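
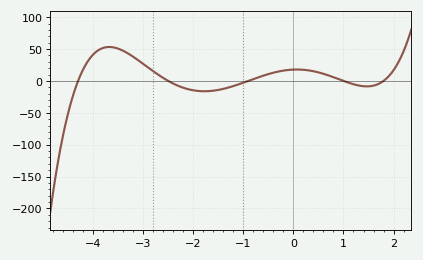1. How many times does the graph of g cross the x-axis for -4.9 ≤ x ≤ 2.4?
5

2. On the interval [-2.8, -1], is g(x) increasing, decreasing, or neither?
neither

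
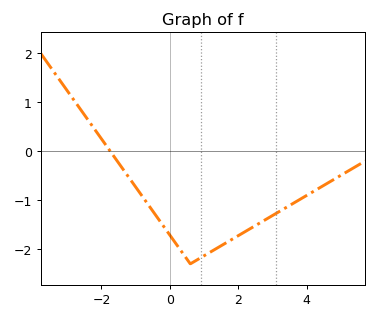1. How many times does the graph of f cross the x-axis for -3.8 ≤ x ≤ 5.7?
1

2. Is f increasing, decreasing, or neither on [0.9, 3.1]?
increasing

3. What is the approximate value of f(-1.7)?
-0.041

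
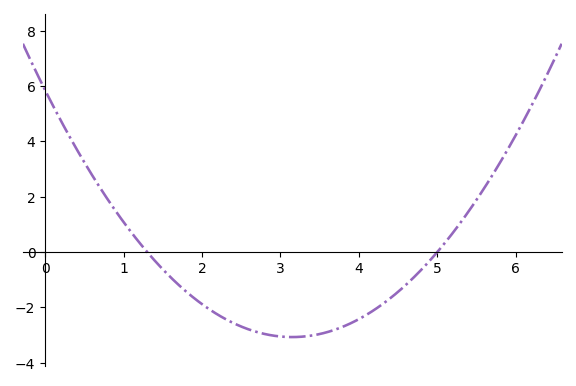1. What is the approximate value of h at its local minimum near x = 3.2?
-3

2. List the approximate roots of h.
1.3, 5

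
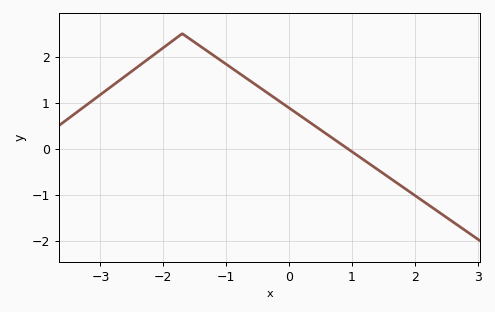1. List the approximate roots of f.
0.935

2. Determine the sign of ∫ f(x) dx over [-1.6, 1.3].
positive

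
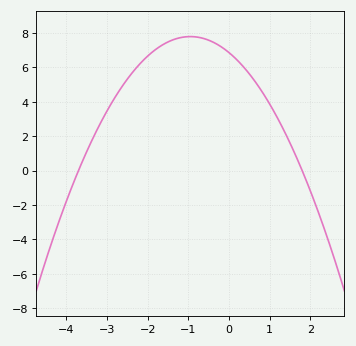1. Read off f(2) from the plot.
-1.17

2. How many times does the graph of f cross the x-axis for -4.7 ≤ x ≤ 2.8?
2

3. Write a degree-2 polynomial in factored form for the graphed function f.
y = -1.03(x + 3.7)(x - 1.8)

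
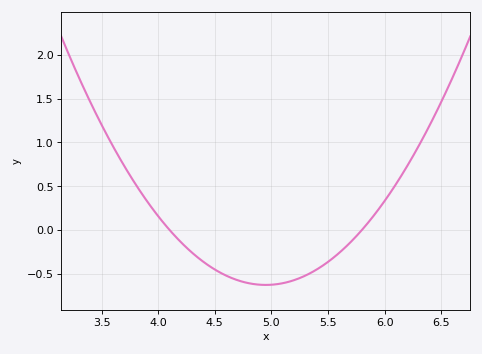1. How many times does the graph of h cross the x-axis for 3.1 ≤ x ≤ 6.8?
2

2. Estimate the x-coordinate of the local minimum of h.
4.95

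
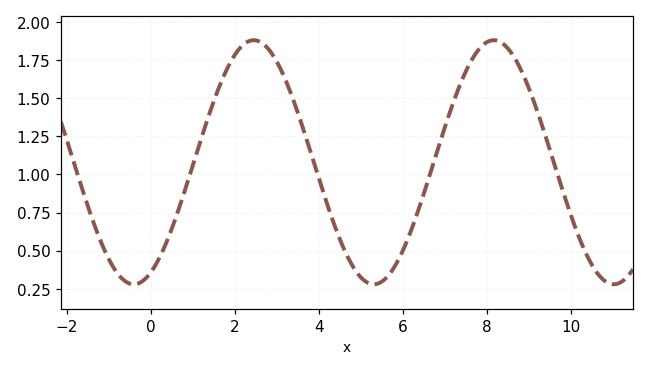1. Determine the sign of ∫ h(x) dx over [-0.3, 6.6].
positive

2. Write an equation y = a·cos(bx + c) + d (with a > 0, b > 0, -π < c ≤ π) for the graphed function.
y = 0.8cos(1.1x - 2.69) + 1.08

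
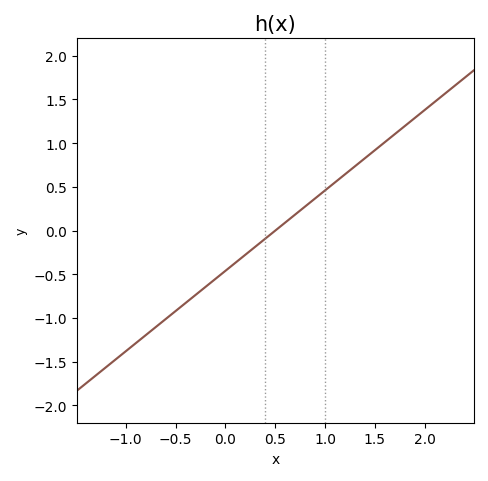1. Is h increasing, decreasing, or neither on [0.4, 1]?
increasing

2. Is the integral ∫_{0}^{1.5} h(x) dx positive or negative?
positive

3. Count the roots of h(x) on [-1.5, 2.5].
1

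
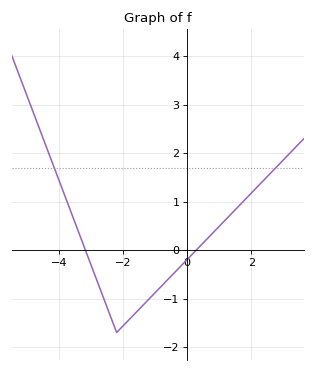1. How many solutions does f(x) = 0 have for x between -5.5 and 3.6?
2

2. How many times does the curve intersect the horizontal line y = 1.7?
2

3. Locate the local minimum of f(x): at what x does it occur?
-2.2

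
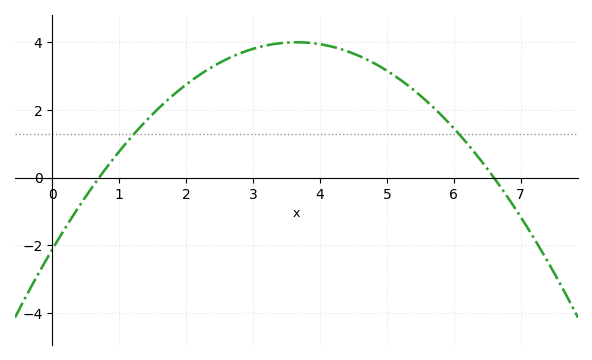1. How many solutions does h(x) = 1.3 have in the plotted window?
2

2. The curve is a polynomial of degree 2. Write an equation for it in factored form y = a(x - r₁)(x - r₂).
y = -0.46(x - 0.7)(x - 6.6)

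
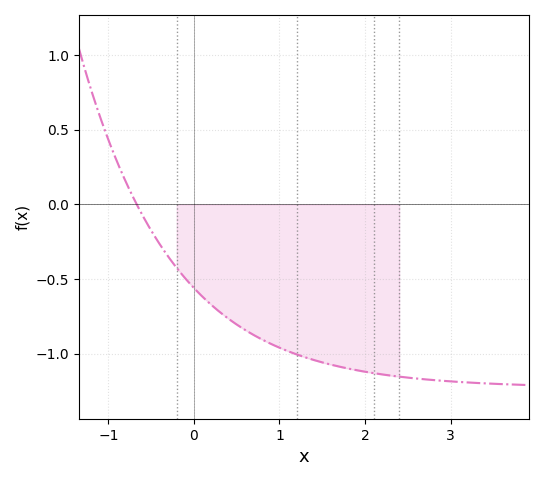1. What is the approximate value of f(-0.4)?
-0.25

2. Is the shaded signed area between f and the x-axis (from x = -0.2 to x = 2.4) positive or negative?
negative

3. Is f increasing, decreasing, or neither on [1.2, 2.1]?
decreasing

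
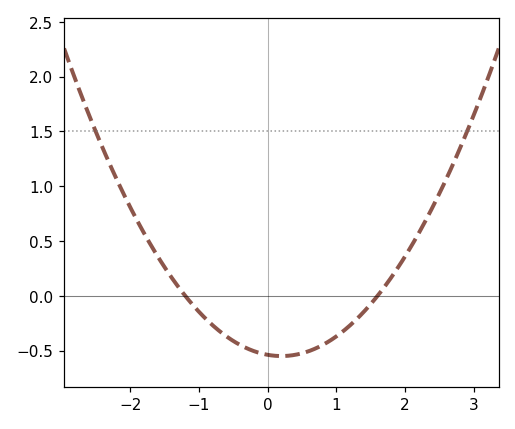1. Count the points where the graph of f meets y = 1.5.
2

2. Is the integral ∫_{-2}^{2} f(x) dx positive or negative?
negative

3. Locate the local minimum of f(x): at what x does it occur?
0.2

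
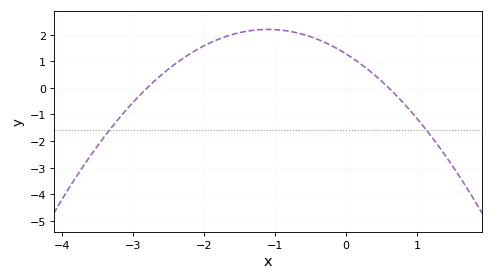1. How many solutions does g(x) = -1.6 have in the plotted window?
2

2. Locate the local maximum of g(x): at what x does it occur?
-1.1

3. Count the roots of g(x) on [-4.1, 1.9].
2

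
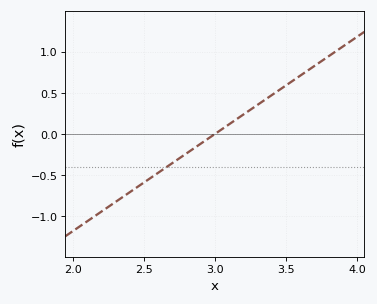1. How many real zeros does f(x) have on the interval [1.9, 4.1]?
1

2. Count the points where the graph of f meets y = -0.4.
1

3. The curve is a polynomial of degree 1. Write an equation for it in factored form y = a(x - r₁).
y = 1.18(x - 3)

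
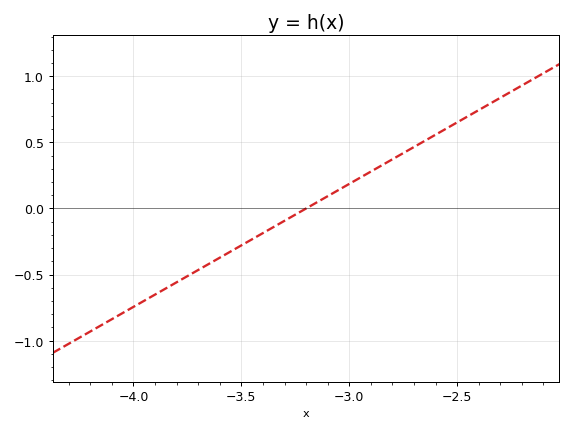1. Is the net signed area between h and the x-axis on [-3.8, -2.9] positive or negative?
negative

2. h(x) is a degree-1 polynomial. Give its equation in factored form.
y = 0.93(x + 3.2)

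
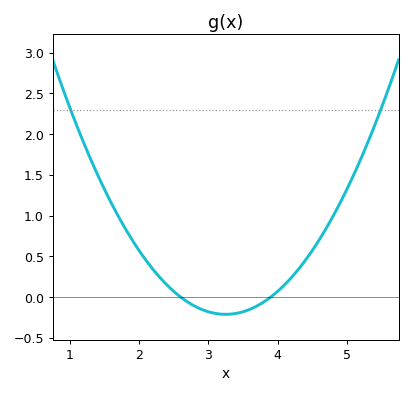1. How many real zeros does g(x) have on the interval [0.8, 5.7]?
2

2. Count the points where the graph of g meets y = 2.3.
2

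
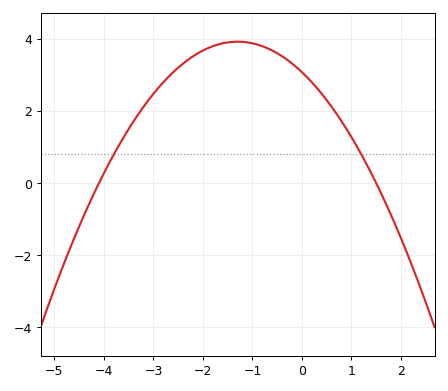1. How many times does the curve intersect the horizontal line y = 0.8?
2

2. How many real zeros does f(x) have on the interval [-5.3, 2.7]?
2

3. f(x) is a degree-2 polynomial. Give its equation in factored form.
y = -0.5(x + 4.1)(x - 1.5)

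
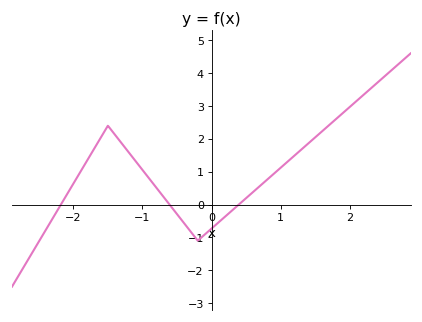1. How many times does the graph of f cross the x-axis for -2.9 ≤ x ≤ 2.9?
3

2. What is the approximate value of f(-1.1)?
1.32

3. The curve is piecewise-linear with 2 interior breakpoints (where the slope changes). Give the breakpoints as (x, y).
(-1.5, 2.4); (-0.2, -1.1)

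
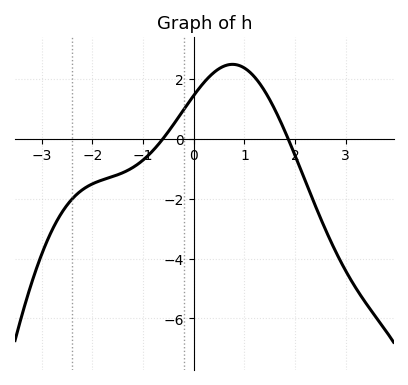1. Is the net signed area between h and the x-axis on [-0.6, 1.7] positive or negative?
positive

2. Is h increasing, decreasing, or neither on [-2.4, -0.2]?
increasing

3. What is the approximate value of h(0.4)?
2.22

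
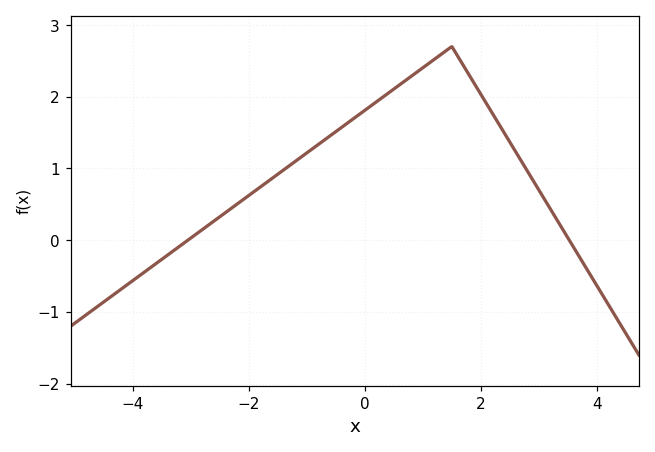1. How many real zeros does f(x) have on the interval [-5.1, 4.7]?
2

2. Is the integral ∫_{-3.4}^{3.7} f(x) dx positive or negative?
positive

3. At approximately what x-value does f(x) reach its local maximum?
1.6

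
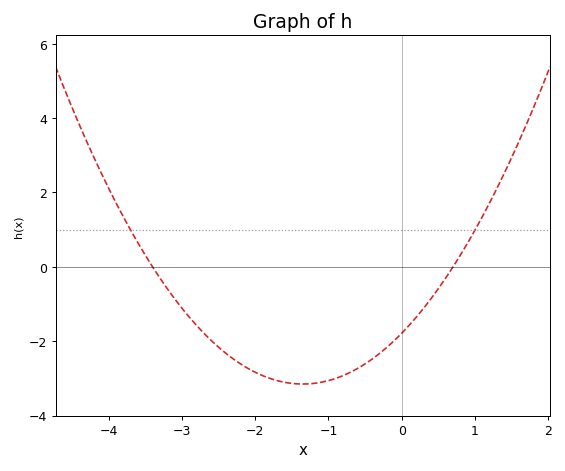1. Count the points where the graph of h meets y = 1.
2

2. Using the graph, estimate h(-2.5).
-2.2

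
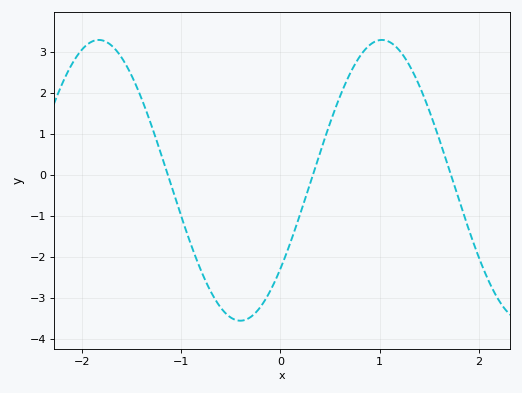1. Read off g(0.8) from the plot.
2.9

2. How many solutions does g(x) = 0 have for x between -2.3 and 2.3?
3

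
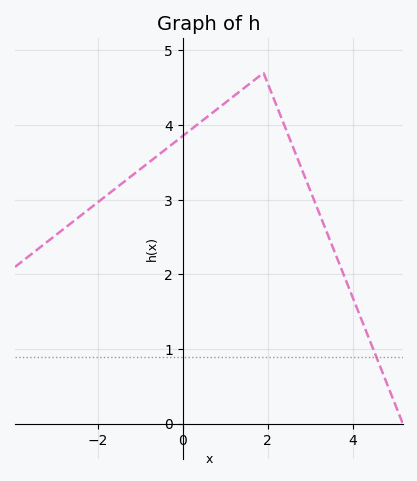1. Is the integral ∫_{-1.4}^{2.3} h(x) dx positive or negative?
positive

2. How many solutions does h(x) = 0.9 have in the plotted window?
1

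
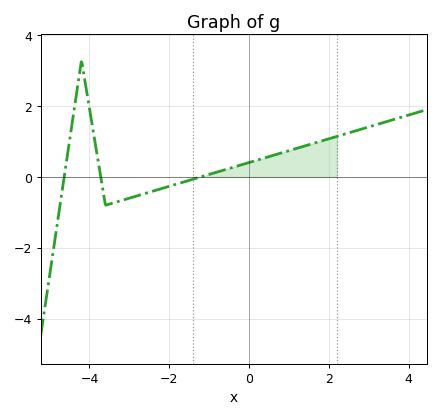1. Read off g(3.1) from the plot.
1.4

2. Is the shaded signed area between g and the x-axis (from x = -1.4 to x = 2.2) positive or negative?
positive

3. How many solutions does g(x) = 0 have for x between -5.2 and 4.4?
3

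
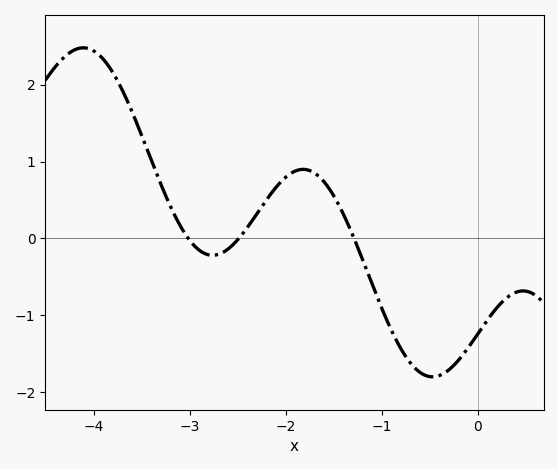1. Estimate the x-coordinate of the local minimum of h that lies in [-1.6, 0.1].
-0.473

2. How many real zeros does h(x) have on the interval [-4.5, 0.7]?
3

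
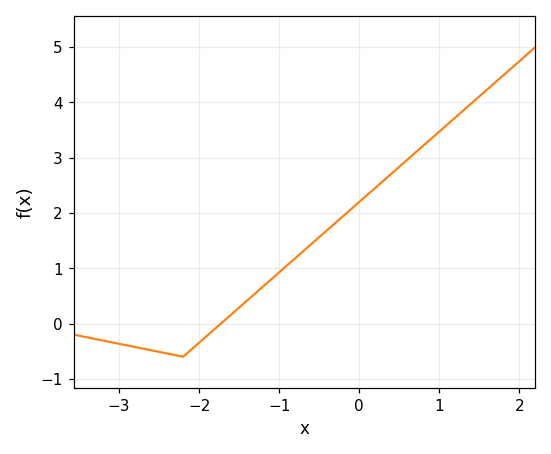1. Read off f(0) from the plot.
2.2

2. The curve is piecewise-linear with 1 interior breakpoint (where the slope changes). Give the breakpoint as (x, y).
(-2.2, -0.6)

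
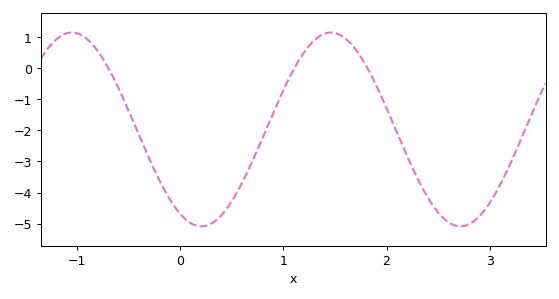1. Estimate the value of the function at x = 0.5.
-4.3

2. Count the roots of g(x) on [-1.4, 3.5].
3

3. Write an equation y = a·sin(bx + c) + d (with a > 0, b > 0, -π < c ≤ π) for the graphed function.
y = 3.12sin(2.5x - 2.1) - 1.97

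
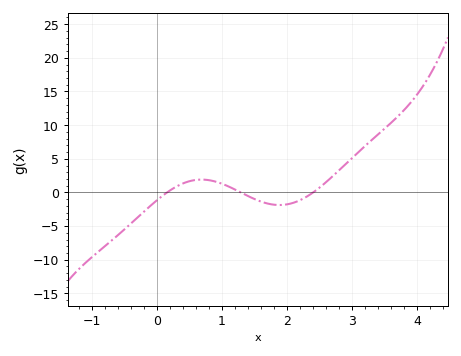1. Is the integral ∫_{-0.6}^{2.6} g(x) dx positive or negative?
negative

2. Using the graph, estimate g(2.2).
-1.14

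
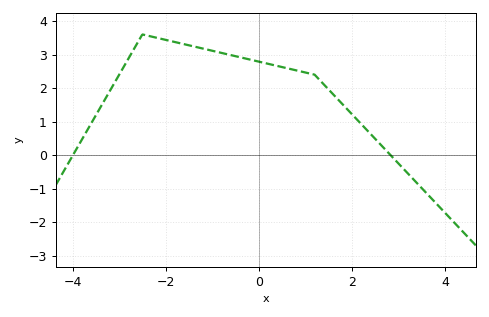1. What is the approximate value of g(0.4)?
2.7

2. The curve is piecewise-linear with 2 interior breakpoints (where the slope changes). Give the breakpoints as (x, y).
(-2.5, 3.6); (1.2, 2.4)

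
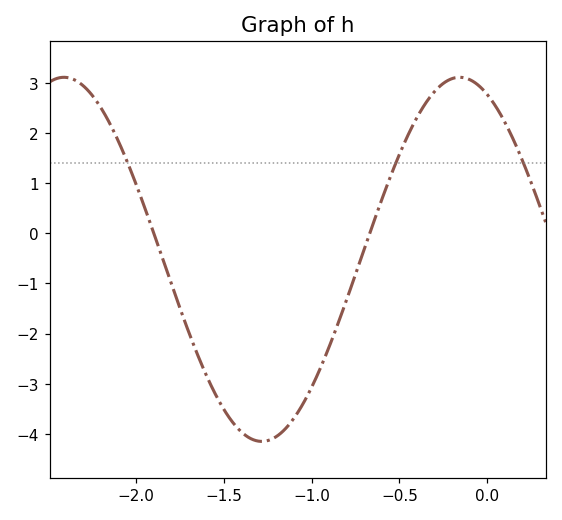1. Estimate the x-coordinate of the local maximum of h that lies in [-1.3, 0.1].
-0.15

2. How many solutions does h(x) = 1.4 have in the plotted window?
3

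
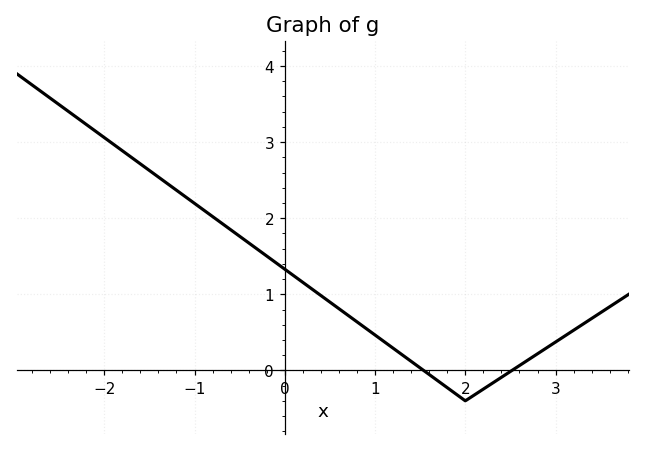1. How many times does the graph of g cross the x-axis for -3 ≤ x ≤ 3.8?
2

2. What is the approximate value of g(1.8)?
-0.2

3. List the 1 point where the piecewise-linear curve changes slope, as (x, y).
(2, -0.4)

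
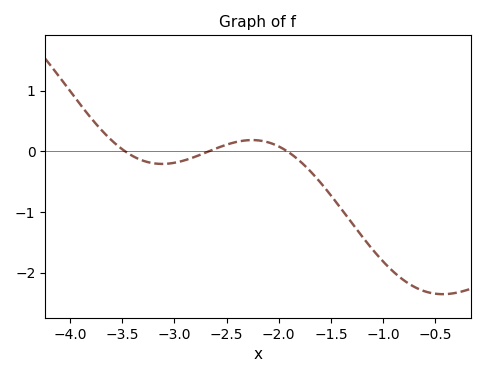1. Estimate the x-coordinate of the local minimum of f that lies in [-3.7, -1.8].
-3.12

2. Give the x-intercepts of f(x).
-3.47, -2.67, -1.92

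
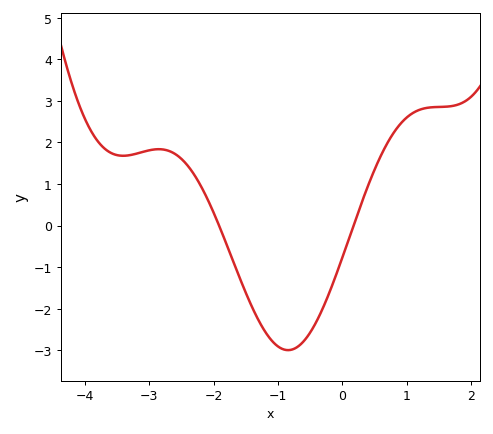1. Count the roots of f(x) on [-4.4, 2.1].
2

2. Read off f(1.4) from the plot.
2.85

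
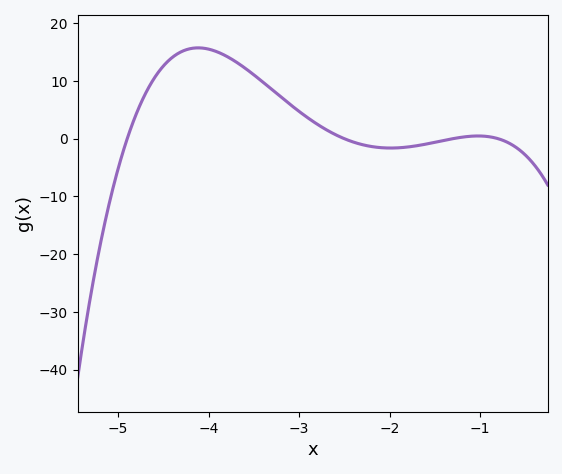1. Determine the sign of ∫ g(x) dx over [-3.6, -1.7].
positive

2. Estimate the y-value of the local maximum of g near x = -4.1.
16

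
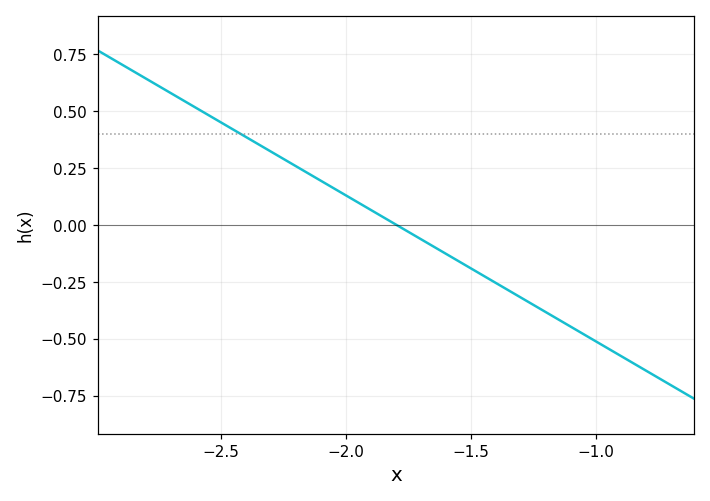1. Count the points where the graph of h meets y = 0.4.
1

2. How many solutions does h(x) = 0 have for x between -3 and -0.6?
1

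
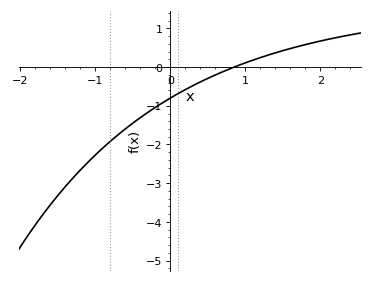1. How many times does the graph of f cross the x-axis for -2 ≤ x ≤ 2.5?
1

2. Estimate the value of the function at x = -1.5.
-3.32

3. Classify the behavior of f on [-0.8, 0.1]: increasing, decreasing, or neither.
increasing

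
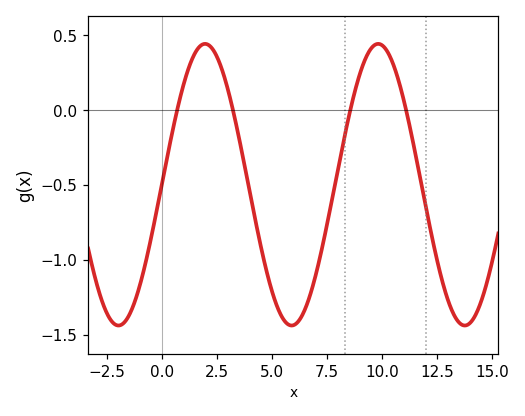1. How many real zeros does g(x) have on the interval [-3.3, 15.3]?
4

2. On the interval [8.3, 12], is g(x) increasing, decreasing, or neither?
neither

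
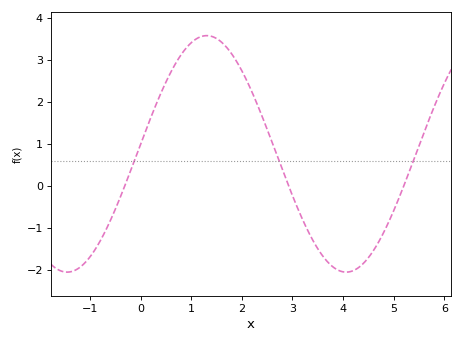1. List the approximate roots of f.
-0.314, 2.93, 5.2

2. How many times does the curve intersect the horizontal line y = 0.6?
3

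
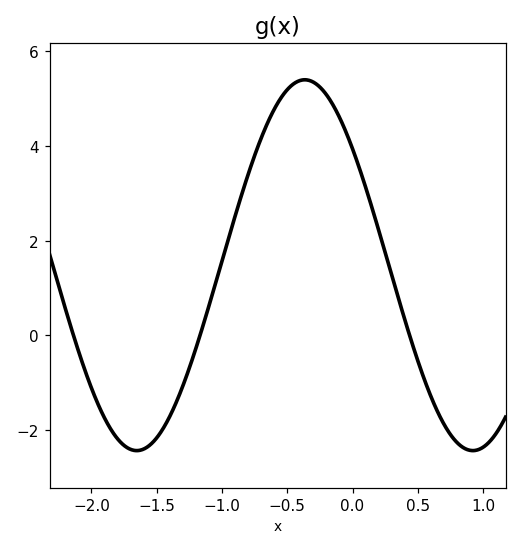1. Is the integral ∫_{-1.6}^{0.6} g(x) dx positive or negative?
positive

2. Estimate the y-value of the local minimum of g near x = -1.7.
-2.43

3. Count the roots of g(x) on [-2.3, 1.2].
3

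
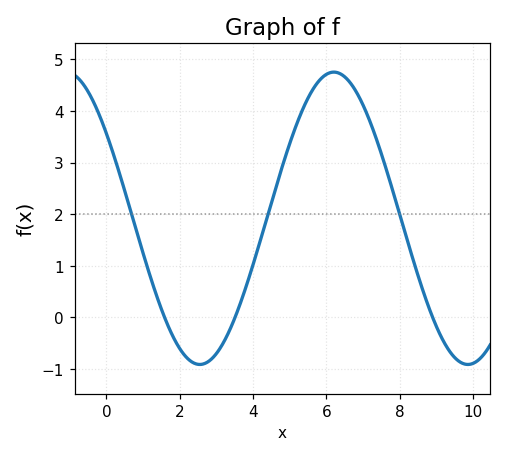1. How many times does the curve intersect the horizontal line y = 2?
3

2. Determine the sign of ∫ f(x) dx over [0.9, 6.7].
positive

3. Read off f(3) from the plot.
-0.698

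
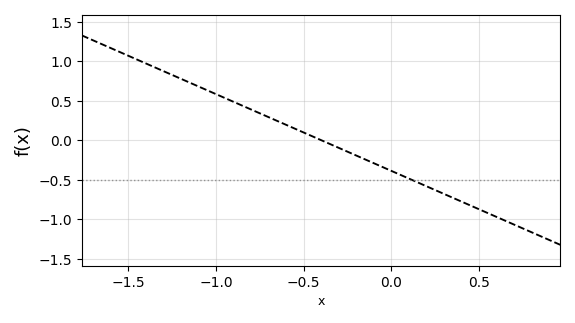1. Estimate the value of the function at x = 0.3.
-0.7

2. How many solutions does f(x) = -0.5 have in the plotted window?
1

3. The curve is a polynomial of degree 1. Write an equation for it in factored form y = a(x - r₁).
y = -0.97(x + 0.4)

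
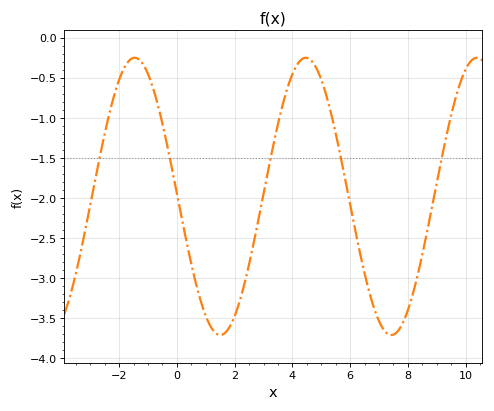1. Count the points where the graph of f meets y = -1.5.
5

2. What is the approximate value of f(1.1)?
-3.55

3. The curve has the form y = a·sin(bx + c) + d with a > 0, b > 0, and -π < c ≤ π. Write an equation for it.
y = 1.73sin(1.1x + 3.1) - 1.98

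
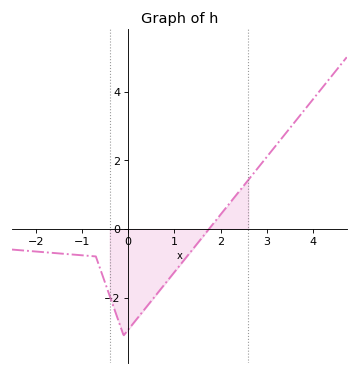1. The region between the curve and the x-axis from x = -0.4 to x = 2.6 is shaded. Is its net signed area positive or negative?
negative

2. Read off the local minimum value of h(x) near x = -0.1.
-3.1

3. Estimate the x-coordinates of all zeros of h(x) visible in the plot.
1.75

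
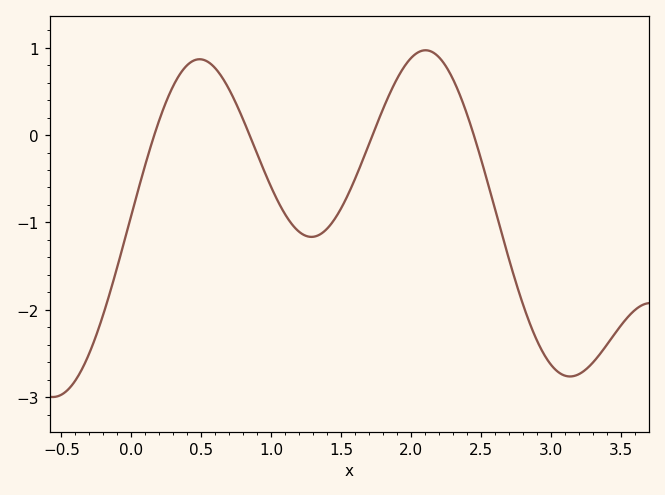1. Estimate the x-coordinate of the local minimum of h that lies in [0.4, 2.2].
1.3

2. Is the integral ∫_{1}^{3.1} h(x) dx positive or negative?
negative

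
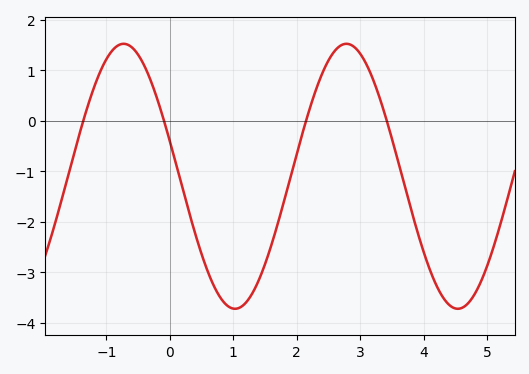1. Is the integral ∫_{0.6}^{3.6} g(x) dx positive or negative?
negative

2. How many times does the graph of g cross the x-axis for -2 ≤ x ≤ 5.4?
4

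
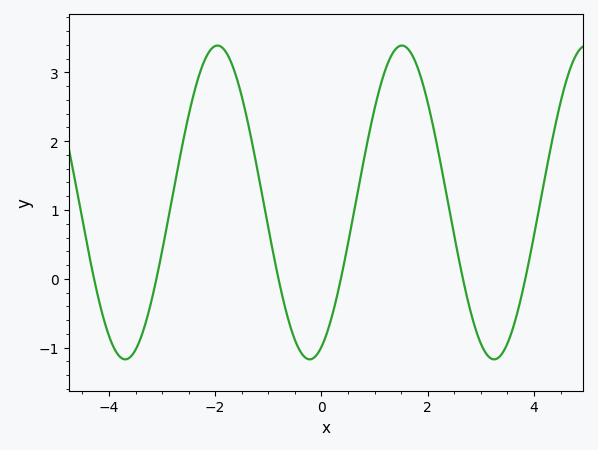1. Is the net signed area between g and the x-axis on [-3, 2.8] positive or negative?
positive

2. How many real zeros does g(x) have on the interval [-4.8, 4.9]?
6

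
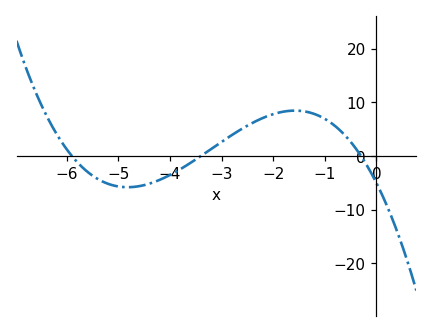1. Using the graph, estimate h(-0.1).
-3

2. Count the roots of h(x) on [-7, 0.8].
3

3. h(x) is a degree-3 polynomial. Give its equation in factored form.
y = -0.84(x + 5.9)(x + 3.4)(x + 0.3)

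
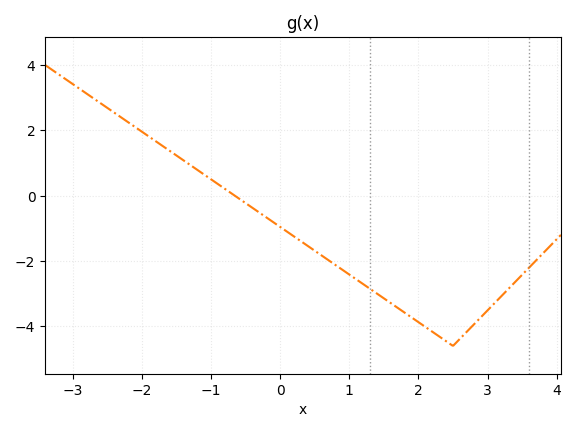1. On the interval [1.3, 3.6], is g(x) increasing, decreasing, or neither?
neither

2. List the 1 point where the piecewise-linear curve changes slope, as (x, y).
(2.5, -4.6)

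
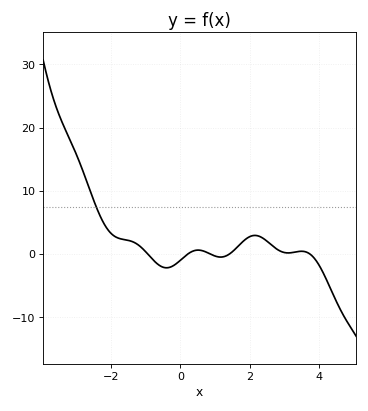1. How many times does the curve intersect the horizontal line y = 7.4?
1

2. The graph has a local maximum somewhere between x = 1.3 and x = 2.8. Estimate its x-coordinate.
2.15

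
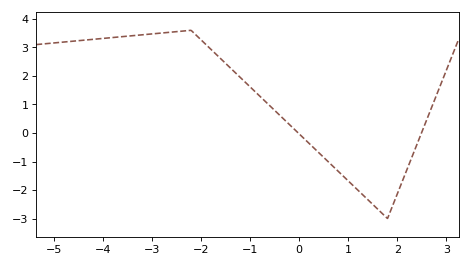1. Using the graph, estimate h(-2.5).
3.6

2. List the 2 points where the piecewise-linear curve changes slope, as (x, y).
(-2.2, 3.6); (1.8, -3)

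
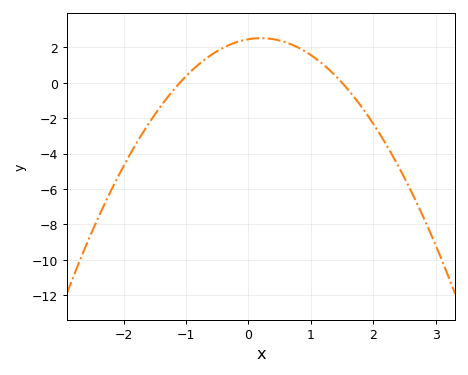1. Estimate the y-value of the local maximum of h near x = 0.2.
2.52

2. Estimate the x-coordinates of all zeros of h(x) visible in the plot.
-1.1, 1.5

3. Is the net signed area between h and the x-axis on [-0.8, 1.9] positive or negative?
positive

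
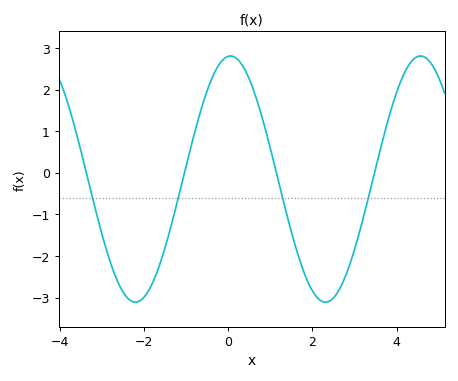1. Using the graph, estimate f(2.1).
-2.98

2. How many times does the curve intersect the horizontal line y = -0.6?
4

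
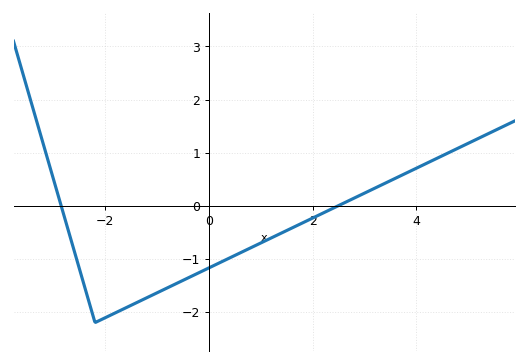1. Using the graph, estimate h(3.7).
0.566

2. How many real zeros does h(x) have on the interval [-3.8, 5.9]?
2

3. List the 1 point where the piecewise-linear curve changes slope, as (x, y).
(-2.2, -2.2)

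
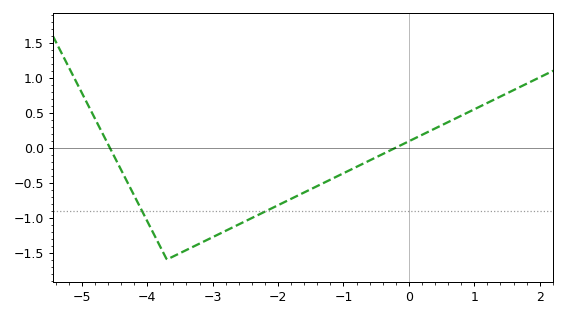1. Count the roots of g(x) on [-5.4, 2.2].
2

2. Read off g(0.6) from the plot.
0.366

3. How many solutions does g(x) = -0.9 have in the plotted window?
2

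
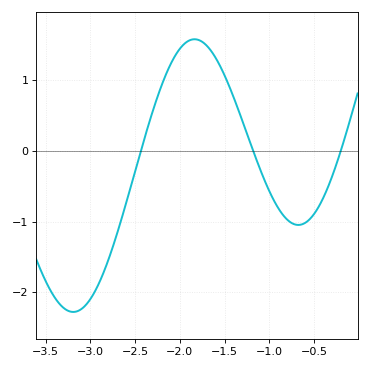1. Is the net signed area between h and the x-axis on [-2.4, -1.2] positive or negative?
positive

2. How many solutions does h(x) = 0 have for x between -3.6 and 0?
3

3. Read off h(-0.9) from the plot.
-0.812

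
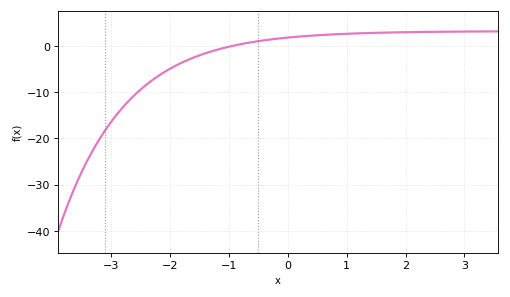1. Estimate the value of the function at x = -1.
0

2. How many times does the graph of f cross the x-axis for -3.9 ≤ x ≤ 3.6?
1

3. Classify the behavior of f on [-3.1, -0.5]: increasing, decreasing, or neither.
increasing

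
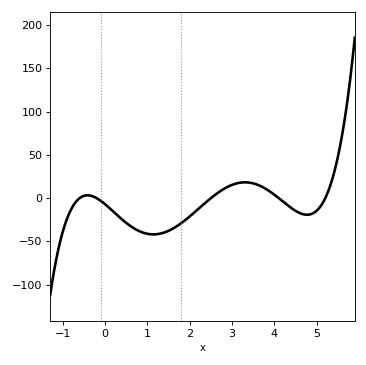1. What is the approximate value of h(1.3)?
-40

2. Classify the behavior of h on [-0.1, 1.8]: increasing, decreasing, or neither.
neither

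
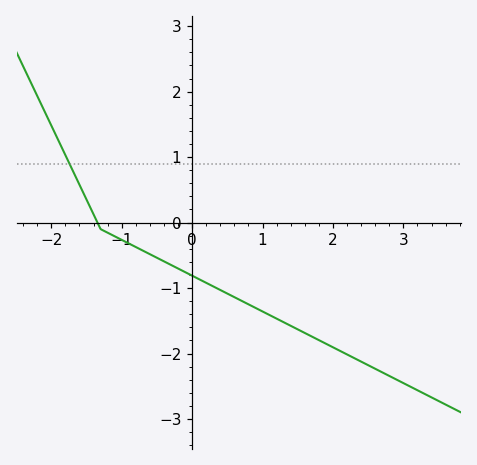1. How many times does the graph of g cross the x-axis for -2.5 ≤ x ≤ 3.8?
1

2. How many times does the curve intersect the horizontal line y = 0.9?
1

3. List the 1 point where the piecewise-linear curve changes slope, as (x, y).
(-1.3, -0.1)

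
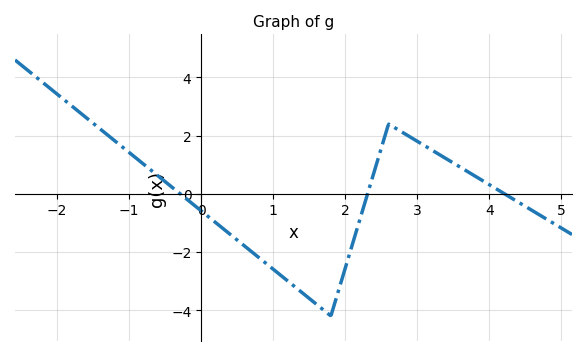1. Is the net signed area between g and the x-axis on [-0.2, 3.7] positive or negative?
negative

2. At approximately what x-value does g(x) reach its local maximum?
2.6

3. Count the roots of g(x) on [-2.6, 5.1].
3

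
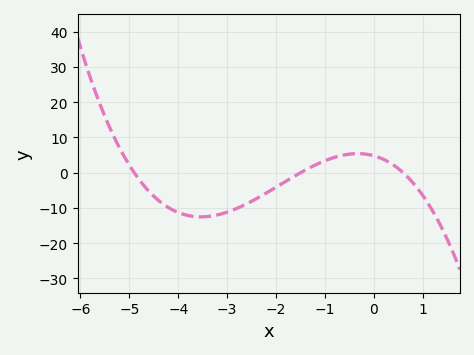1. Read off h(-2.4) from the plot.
-7.36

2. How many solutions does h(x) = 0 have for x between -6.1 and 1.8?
3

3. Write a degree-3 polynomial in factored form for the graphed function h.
y = -1.09(x + 4.9)(x + 1.5)(x - 0.6)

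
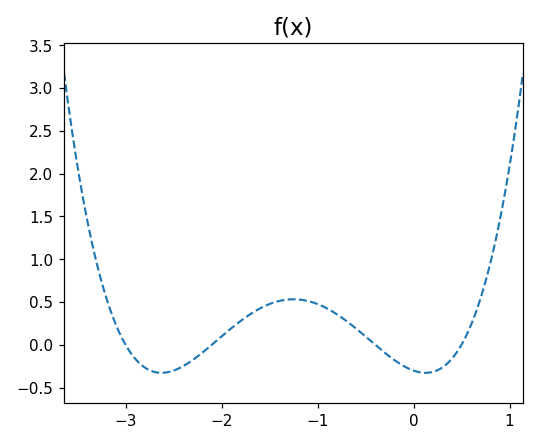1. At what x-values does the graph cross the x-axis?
-3, -2.1, -0.4, 0.5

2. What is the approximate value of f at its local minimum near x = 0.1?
-0.35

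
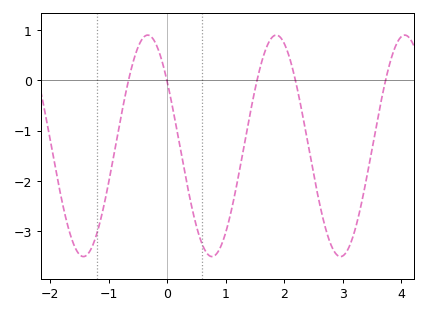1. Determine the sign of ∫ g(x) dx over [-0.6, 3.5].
negative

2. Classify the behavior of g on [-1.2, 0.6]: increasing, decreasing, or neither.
neither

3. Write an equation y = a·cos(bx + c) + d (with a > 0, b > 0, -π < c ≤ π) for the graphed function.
y = 2.2cos(2.86x + 0.95) - 1.3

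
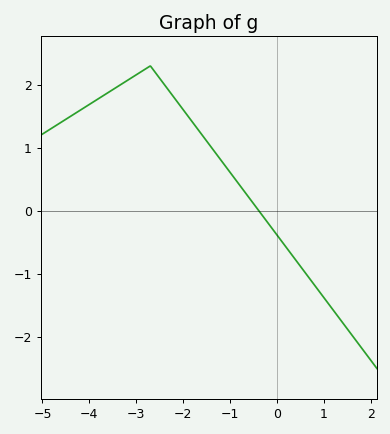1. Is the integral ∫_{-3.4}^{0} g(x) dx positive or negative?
positive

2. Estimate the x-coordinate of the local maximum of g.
-2.7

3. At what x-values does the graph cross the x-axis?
-0.4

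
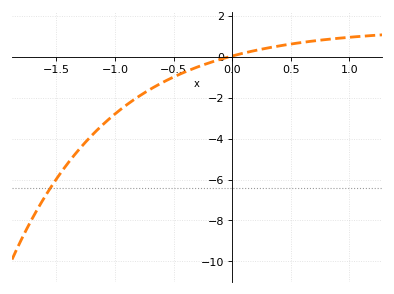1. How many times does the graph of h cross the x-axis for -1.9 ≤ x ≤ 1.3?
1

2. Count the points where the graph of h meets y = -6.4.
1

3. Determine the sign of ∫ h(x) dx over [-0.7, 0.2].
negative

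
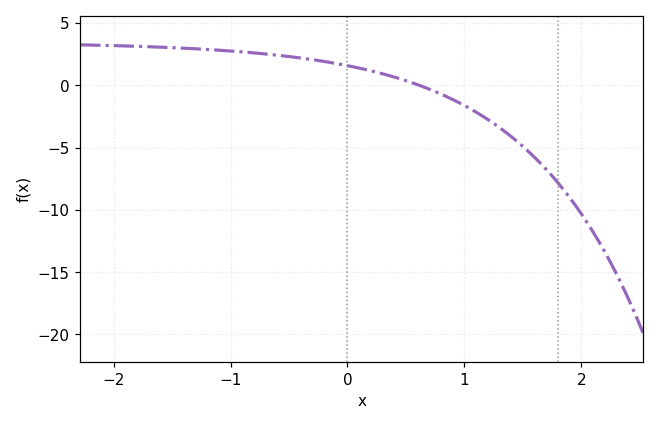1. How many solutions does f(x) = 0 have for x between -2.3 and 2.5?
1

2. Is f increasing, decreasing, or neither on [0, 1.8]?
decreasing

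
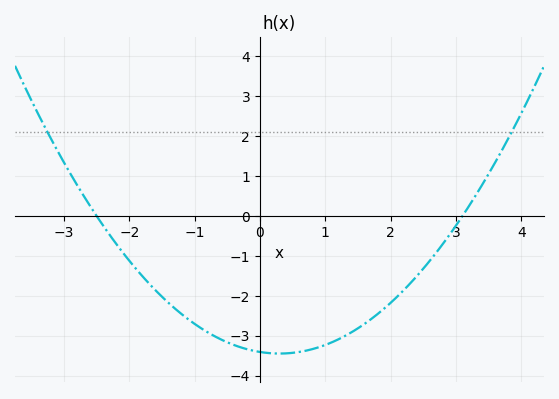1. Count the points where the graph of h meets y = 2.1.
2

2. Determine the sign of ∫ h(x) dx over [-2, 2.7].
negative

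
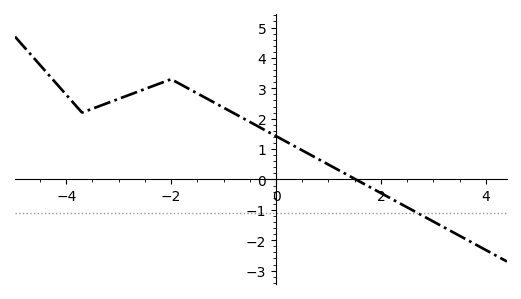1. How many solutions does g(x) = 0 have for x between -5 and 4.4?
1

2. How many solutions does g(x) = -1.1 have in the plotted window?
1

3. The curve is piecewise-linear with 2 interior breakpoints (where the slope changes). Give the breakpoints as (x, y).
(-3.7, 2.2); (-2, 3.3)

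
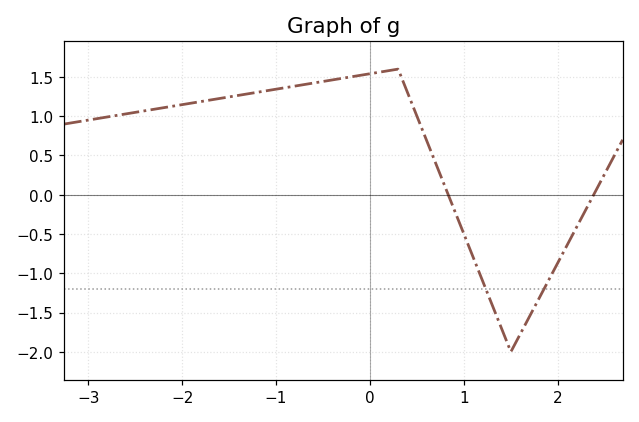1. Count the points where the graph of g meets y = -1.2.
2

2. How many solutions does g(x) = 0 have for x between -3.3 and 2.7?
2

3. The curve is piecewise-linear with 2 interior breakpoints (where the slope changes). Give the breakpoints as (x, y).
(0.3, 1.6); (1.5, -2)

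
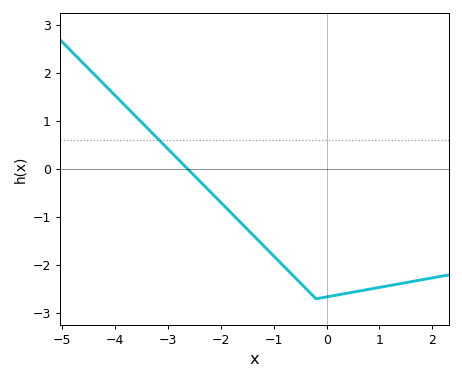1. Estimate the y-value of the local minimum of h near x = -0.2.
-2.7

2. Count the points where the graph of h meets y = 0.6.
1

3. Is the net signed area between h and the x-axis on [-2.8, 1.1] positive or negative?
negative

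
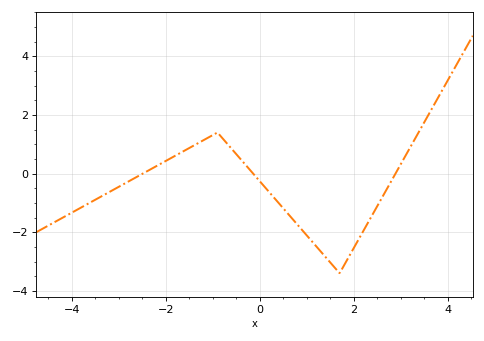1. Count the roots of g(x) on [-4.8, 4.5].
3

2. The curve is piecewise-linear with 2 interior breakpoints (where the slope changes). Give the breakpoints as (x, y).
(-0.9, 1.4); (1.7, -3.4)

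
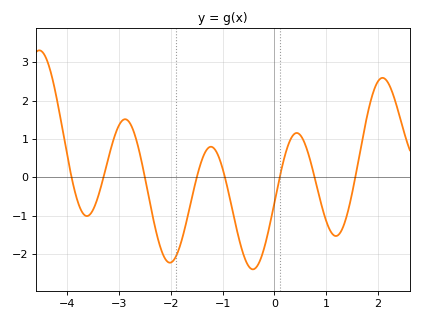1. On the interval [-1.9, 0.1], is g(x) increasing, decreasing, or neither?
neither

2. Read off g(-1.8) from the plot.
-1.7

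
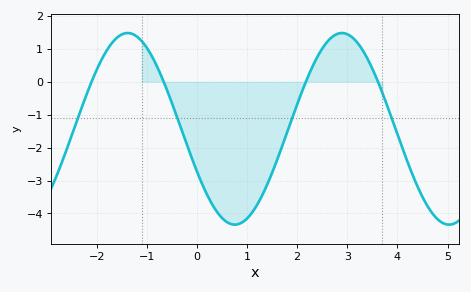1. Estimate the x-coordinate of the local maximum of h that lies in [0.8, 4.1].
2.8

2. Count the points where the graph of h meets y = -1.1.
4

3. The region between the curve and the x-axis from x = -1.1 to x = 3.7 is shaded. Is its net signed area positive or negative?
negative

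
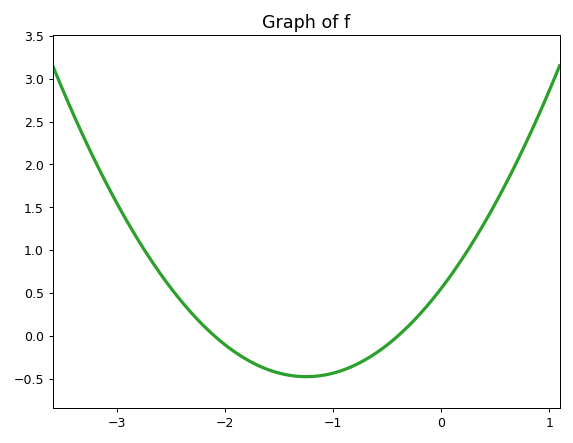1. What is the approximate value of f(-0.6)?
-0.2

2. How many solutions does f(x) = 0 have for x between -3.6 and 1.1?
2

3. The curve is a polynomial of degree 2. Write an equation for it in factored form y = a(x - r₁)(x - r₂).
y = 0.66(x + 2.1)(x + 0.4)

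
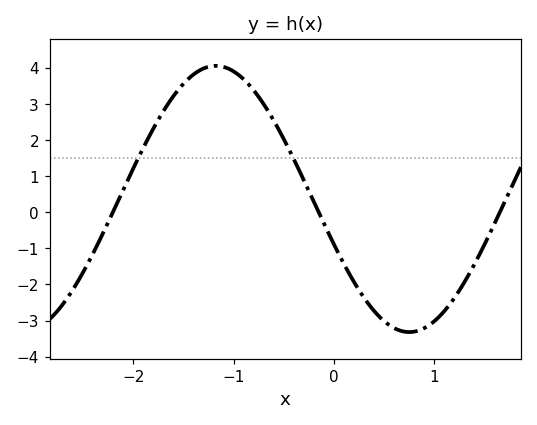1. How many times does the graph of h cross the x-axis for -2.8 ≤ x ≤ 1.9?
3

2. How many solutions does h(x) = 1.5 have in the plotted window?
2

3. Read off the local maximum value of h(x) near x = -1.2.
4.06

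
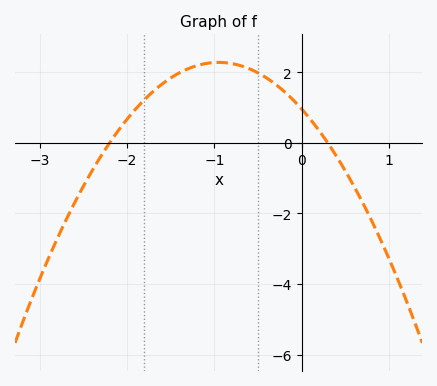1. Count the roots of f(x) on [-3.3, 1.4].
2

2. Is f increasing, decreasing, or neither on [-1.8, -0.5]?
neither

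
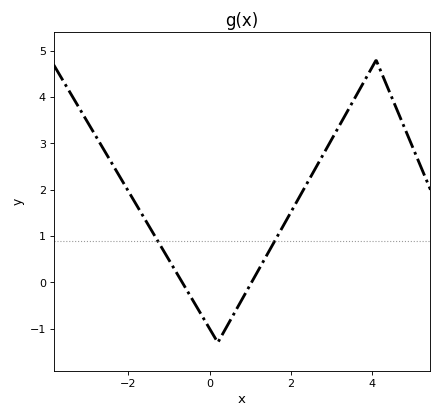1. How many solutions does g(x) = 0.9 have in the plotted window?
2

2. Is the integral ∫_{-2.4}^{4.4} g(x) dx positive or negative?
positive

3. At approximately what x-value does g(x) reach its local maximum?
4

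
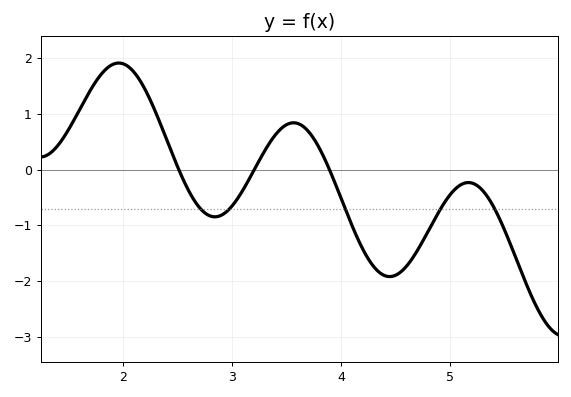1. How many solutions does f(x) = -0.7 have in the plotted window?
5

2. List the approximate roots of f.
2.5, 3.2, 3.9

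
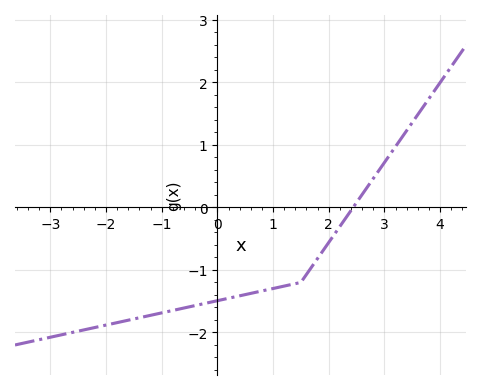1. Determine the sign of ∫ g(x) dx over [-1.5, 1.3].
negative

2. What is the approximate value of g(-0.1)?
-1.5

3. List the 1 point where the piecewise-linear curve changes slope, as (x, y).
(1.5, -1.2)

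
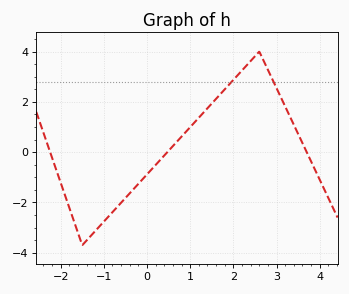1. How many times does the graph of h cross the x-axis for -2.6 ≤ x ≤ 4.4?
3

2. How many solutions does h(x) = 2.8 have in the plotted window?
2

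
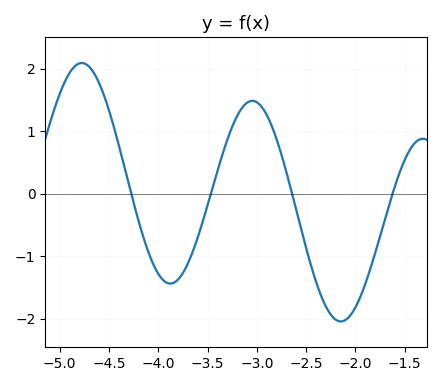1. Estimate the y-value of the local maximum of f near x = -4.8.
2.1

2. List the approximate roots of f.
-4.3, -3.5, -2.6, -1.6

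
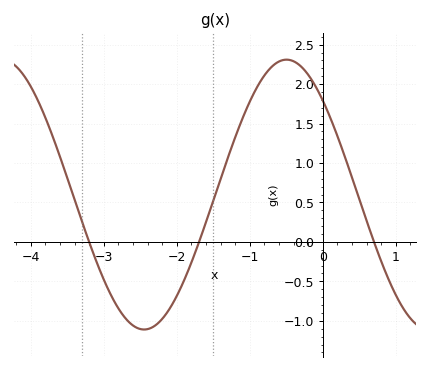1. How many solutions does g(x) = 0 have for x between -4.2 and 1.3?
3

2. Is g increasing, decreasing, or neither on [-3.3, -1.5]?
neither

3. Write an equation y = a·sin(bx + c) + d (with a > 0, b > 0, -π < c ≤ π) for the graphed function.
y = 1.71sin(1.6x + 2.4) + 0.6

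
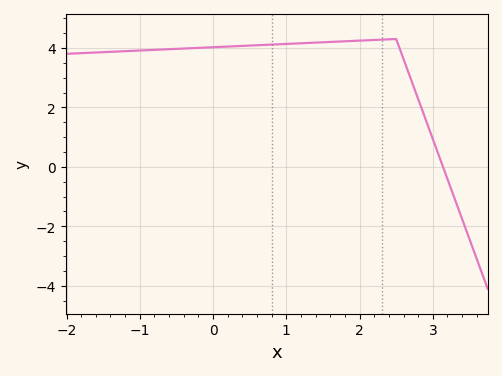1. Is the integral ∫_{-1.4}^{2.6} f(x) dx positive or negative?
positive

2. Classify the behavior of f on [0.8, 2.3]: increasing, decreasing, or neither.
increasing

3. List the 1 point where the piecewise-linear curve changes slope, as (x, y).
(2.5, 4.3)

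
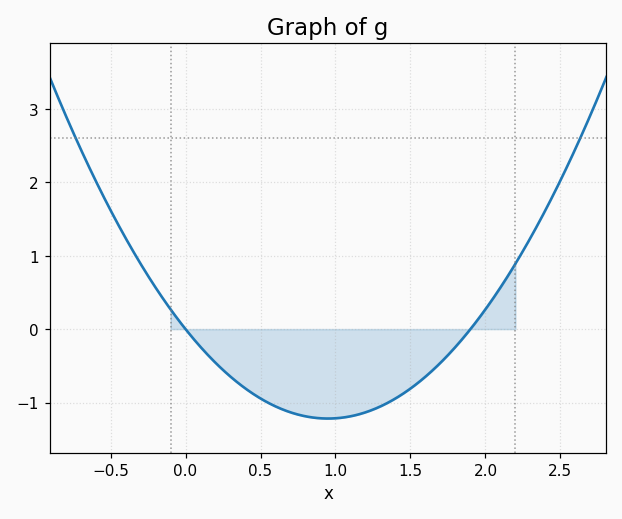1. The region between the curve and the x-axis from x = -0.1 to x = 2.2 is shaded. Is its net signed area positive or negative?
negative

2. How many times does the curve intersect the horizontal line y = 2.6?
2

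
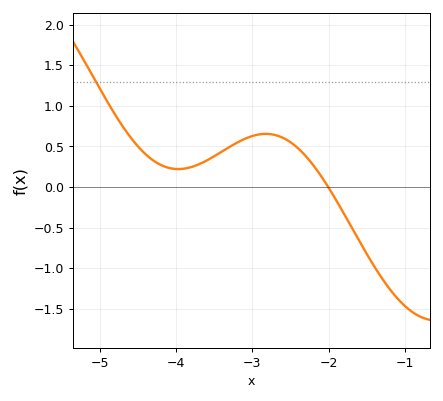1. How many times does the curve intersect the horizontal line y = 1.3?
1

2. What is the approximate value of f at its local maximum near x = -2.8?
0.655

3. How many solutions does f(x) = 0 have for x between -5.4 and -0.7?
1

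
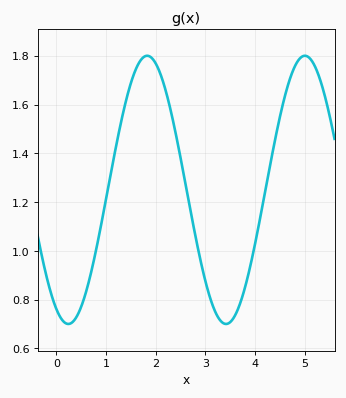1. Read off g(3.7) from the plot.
0.785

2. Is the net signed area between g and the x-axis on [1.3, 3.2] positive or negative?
positive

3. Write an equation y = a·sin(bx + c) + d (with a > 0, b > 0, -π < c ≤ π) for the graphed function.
y = 0.55sin(1.98x - 2.05) + 1.25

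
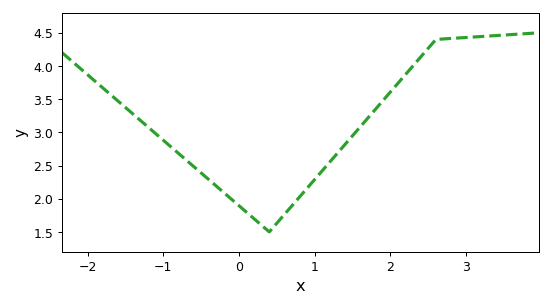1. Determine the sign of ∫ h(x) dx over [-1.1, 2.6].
positive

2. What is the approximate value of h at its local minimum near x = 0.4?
1.5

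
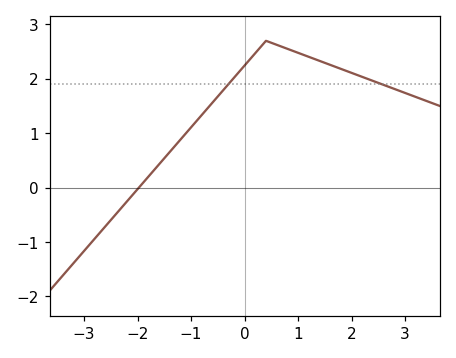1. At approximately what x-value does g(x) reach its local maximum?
0.401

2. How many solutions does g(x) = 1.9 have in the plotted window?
2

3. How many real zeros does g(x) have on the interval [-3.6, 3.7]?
1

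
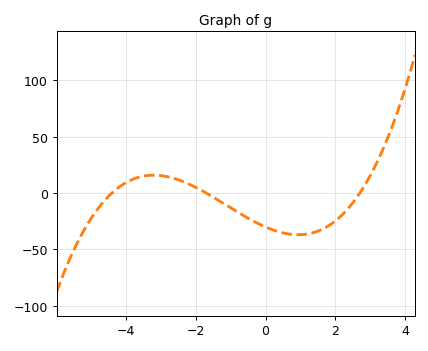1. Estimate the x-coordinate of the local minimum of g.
0.936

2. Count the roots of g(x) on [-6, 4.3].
3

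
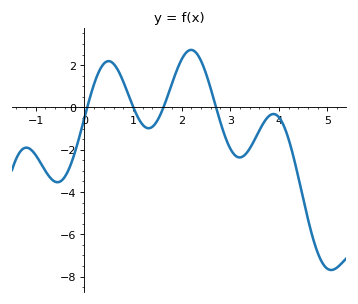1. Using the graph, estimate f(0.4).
2.06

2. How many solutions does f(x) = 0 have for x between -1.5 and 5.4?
4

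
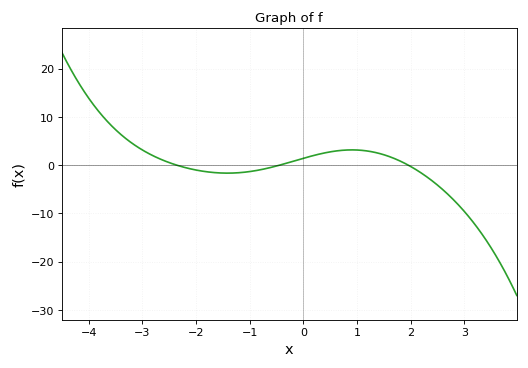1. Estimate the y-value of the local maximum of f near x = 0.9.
3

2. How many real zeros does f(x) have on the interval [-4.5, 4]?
3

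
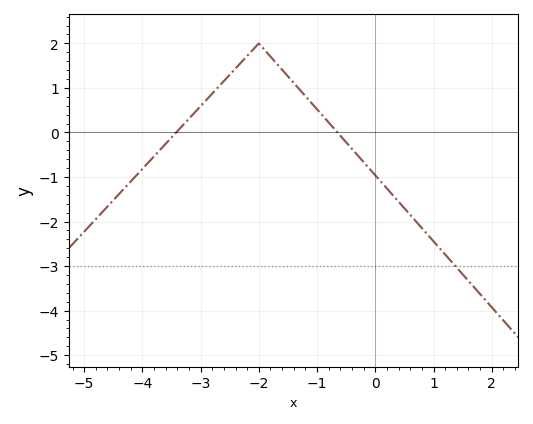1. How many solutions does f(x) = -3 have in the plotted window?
1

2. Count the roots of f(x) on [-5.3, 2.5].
2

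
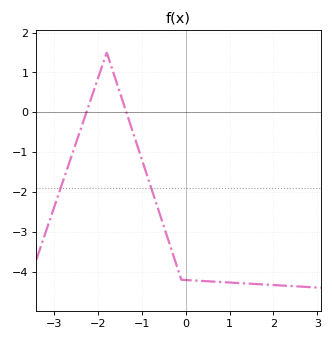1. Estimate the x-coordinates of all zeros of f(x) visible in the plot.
-2.3, -1.4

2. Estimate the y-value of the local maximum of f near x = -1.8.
1.5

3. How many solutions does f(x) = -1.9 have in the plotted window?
2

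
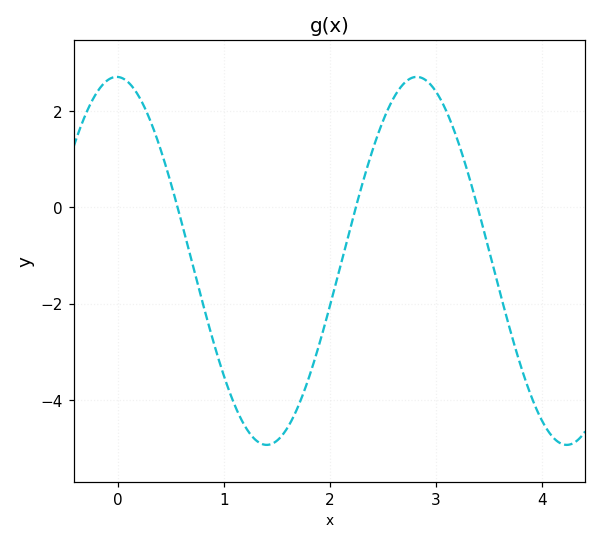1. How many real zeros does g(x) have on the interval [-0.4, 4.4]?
3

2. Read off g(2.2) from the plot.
-0.4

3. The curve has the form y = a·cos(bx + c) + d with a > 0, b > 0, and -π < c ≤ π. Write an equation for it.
y = 3.82cos(2.2x + 0.03) - 1.11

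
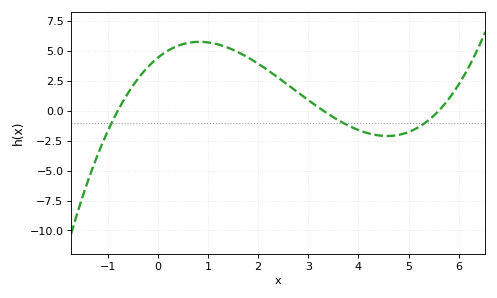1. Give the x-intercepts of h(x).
-0.8, 3.2, 5.6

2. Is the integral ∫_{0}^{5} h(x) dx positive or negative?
positive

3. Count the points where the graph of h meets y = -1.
3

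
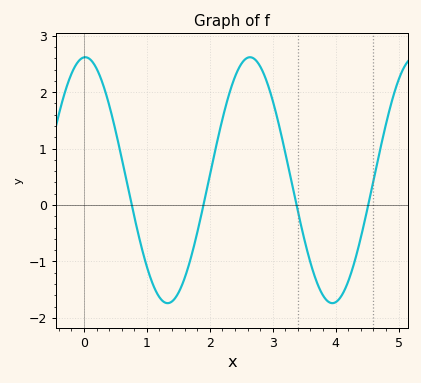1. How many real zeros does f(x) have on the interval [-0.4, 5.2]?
4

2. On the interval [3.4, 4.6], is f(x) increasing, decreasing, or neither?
neither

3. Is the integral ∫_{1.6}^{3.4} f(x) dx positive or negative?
positive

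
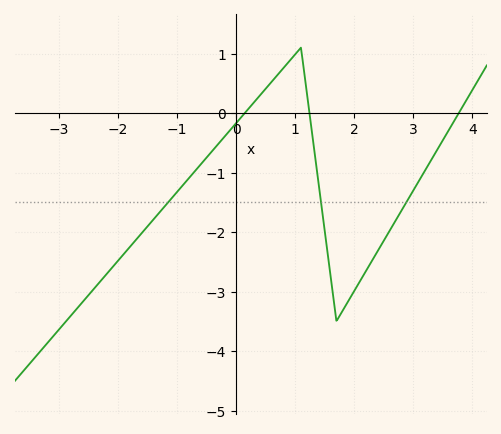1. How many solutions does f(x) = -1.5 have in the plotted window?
3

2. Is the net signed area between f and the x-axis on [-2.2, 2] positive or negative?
negative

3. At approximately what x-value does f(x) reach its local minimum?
1.8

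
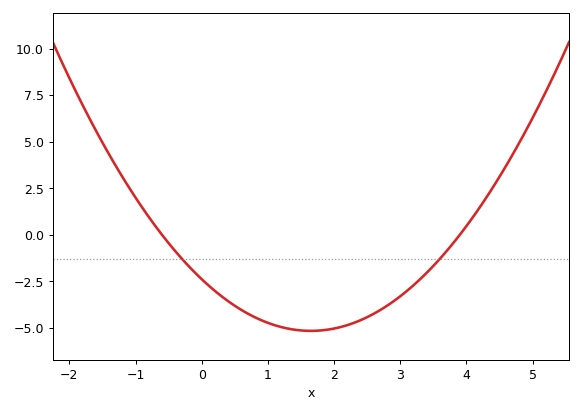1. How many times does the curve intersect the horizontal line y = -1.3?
2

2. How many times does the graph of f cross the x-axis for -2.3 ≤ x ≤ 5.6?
2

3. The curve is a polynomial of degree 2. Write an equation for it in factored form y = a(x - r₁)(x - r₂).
y = 1.02(x + 0.6)(x - 3.9)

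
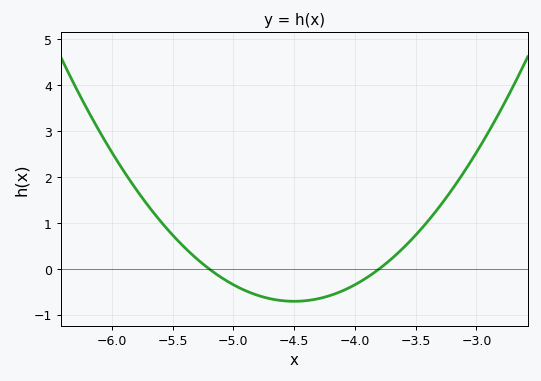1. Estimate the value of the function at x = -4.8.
-0.576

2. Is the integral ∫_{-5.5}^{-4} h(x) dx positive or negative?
negative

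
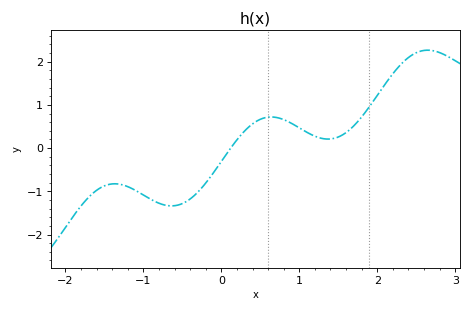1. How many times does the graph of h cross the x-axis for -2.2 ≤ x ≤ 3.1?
1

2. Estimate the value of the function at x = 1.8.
0.7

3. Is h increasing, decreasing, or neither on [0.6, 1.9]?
neither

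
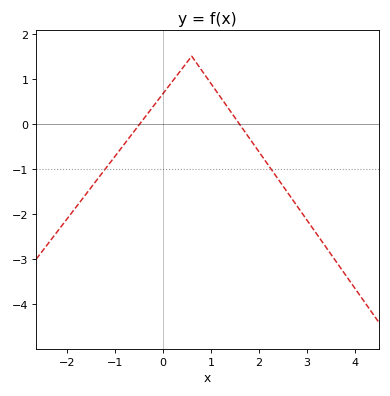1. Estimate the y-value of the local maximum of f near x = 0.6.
1.5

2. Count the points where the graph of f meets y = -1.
2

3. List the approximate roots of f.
-0.5, 1.6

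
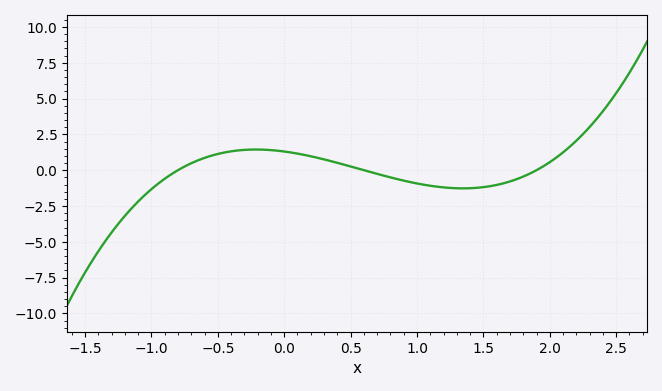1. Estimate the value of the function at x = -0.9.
-0.601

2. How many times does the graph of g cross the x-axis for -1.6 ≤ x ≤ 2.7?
3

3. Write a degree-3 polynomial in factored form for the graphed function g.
y = 1.43(x + 0.8)(x - 0.6)(x - 1.9)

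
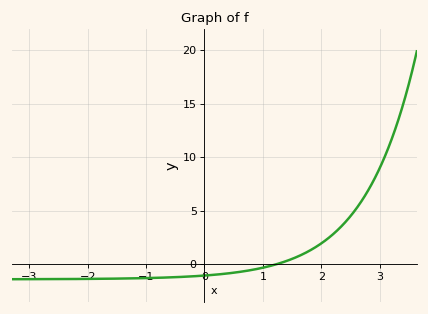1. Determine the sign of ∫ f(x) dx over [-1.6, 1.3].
negative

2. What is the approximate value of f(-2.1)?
-1.39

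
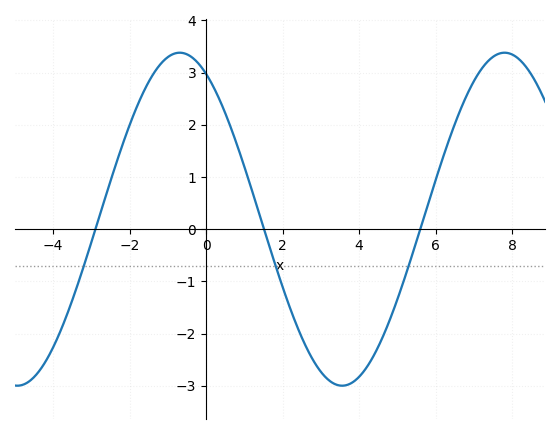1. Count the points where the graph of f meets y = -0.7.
3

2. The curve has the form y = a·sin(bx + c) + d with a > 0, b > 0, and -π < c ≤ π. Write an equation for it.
y = 3.19sin(0.74x + 2.08) + 0.19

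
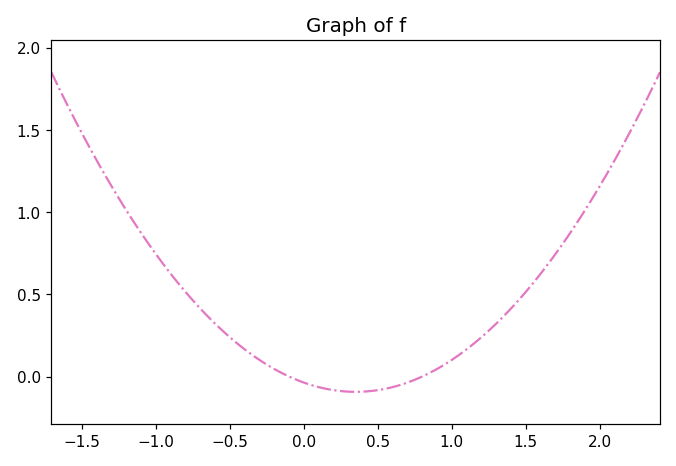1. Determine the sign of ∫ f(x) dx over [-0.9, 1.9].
positive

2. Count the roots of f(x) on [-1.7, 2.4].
2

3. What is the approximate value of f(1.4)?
0.414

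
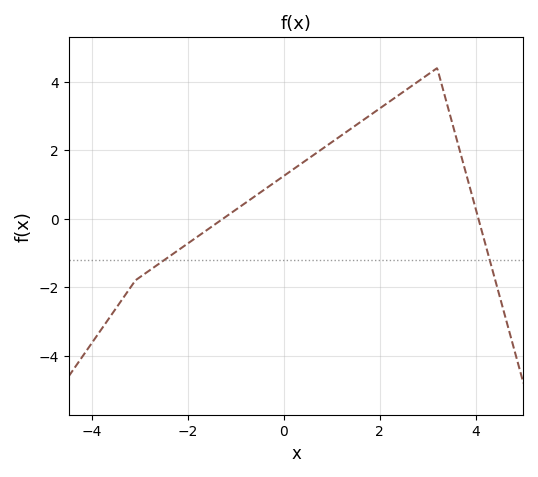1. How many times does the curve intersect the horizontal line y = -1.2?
2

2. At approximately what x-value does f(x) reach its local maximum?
3.2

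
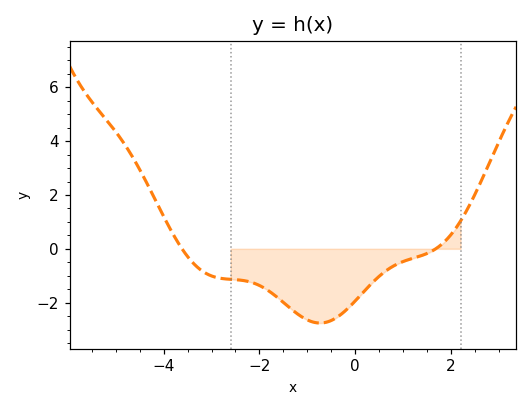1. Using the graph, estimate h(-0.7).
-2.76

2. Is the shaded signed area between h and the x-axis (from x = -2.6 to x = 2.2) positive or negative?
negative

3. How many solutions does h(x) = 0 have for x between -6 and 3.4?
2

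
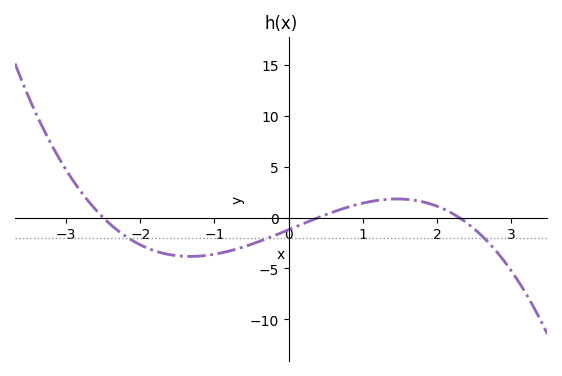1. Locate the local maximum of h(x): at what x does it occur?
1.46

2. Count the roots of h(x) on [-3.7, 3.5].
3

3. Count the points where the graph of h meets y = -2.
3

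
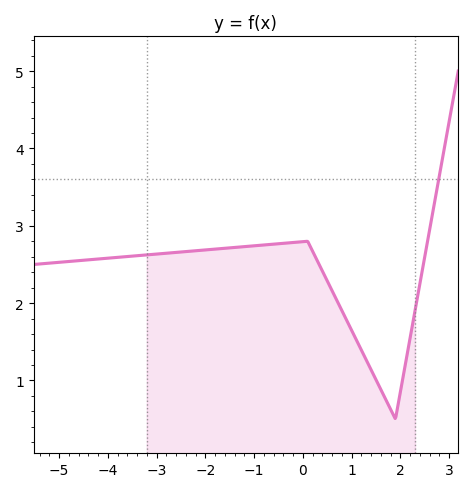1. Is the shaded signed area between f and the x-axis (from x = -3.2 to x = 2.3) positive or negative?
positive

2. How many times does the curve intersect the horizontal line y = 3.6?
1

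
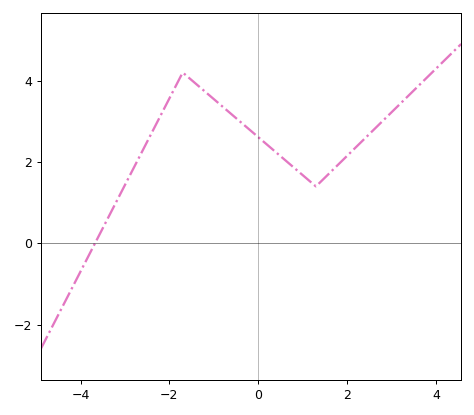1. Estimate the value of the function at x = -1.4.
3.92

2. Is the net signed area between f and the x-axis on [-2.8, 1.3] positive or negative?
positive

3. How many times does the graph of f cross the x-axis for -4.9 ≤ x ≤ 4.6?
1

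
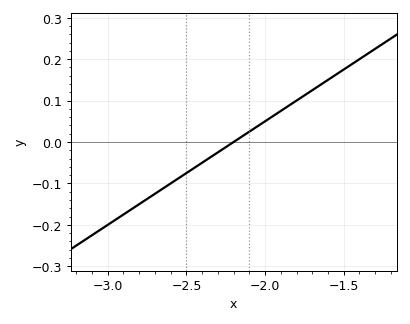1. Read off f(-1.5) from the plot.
0.18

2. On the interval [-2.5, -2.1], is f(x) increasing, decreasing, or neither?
increasing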